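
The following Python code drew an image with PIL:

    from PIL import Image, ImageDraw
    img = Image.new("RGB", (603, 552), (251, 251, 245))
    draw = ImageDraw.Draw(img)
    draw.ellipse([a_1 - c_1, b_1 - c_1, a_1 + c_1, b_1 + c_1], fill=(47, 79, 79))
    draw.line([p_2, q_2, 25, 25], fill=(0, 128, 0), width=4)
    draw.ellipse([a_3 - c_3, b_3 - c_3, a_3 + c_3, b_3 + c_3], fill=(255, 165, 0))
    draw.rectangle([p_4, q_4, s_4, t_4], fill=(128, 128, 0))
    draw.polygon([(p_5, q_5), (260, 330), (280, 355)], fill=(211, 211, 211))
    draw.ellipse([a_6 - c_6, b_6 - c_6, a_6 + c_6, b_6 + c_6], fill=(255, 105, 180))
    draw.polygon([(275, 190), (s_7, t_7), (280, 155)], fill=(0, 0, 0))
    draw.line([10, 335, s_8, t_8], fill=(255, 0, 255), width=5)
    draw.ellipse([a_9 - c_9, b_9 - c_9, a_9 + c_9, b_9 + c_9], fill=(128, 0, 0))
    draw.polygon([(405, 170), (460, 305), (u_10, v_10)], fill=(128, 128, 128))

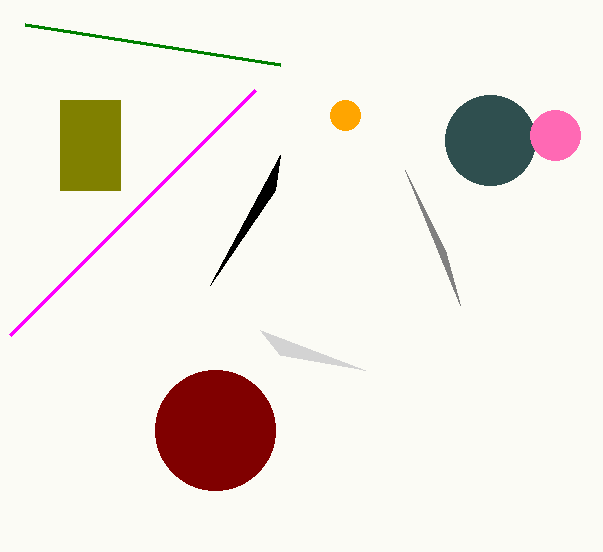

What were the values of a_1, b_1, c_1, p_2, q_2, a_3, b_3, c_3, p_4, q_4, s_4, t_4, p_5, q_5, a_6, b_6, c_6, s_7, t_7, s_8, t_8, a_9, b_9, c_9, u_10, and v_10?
a_1 = 490, b_1 = 140, c_1 = 45, p_2 = 280, q_2 = 65, a_3 = 345, b_3 = 115, c_3 = 15, p_4 = 60, q_4 = 100, s_4 = 120, t_4 = 190, p_5 = 365, q_5 = 370, a_6 = 555, b_6 = 135, c_6 = 25, s_7 = 210, t_7 = 285, s_8 = 255, t_8 = 90, a_9 = 215, b_9 = 430, c_9 = 60, u_10 = 445, v_10 = 250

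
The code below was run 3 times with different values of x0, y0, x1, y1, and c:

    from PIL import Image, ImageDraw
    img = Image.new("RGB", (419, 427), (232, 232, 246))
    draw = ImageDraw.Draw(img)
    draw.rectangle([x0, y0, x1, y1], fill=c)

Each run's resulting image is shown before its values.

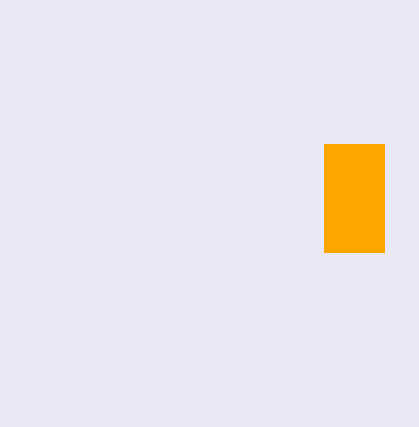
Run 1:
x0 = 324, y0 = 144, x1 = 384, y1 = 252, c = 'orange'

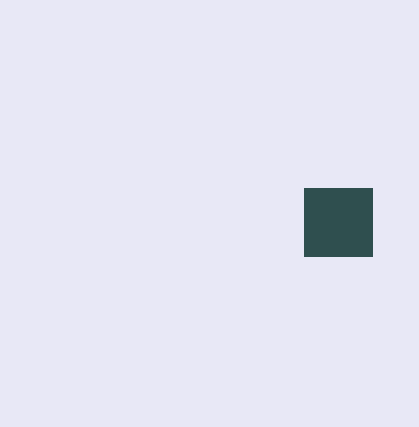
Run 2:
x0 = 304
y0 = 188
x1 = 372
y1 = 256
c = 'darkslategray'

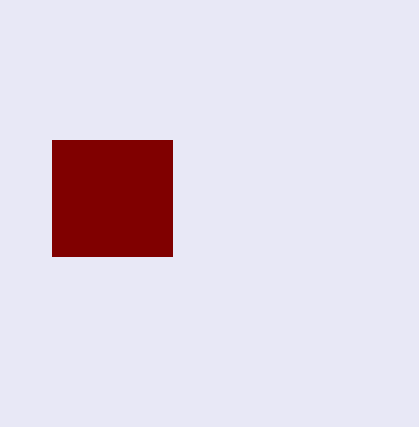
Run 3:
x0 = 52
y0 = 140
x1 = 172
y1 = 256
c = 'maroon'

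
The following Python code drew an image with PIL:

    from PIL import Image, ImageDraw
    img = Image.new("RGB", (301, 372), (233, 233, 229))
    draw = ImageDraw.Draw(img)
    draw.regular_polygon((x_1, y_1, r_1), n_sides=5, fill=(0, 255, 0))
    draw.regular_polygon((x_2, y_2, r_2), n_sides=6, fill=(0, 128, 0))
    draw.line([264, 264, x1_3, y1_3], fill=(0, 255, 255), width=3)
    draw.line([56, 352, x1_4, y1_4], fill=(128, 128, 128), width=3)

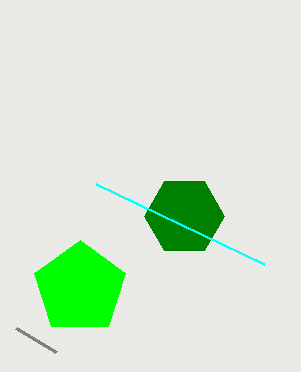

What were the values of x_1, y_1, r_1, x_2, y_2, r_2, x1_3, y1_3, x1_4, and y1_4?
x_1 = 80; y_1 = 288; r_1 = 48; x_2 = 184; y_2 = 216; r_2 = 40; x1_3 = 96; y1_3 = 184; x1_4 = 16; y1_4 = 328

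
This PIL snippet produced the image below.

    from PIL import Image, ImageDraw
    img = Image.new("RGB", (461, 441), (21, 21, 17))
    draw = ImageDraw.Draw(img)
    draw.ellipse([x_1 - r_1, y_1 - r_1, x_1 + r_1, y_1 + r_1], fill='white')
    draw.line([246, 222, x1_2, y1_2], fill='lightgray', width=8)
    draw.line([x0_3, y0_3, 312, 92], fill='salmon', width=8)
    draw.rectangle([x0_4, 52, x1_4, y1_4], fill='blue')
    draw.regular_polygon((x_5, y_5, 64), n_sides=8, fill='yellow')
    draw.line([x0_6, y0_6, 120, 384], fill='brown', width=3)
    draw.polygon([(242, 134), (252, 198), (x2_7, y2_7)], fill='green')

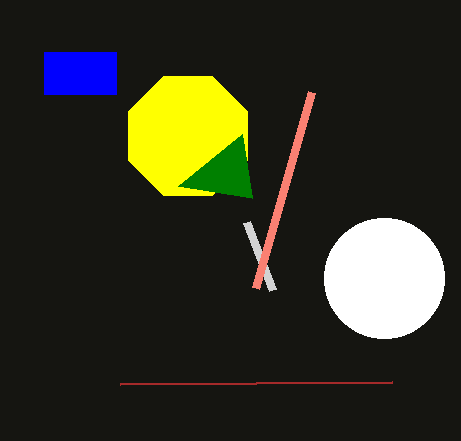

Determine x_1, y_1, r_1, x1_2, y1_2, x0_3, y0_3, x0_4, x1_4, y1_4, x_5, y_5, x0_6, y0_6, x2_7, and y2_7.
x_1 = 384
y_1 = 278
r_1 = 60
x1_2 = 272
y1_2 = 290
x0_3 = 256
y0_3 = 288
x0_4 = 44
x1_4 = 116
y1_4 = 94
x_5 = 188
y_5 = 136
x0_6 = 392
y0_6 = 382
x2_7 = 178
y2_7 = 186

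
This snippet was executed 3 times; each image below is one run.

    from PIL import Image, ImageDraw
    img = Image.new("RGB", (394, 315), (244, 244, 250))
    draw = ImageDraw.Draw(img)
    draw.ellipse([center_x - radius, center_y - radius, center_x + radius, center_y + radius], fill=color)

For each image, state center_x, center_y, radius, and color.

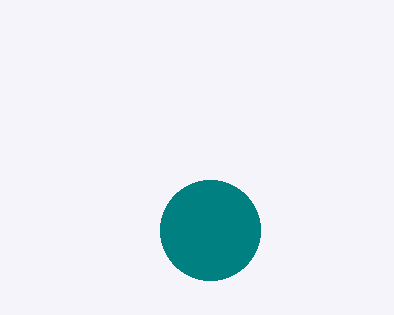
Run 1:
center_x = 210
center_y = 230
radius = 50
color = 'teal'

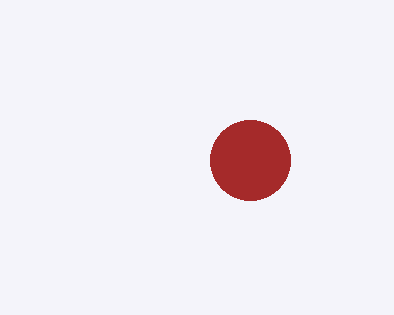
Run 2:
center_x = 250, center_y = 160, radius = 40, color = 'brown'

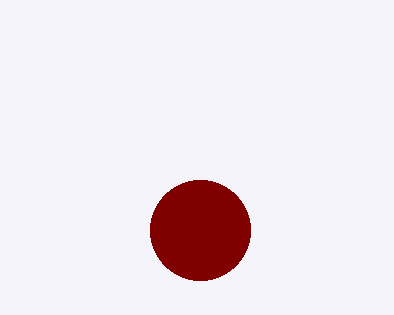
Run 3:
center_x = 200; center_y = 230; radius = 50; color = 'maroon'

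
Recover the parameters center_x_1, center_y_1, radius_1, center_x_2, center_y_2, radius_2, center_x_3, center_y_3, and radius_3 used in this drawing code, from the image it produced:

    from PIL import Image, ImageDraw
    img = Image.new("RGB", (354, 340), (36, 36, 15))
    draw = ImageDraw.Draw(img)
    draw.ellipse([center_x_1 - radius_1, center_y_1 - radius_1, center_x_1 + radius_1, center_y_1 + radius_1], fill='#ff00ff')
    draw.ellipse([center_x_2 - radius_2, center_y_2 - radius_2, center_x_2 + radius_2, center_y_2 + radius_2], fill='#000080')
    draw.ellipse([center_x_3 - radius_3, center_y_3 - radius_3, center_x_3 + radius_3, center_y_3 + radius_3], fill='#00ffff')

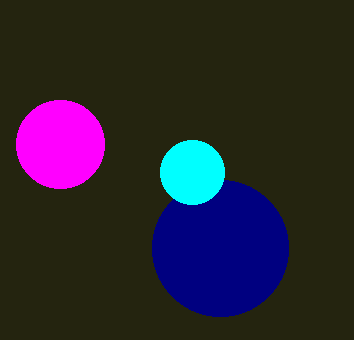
center_x_1 = 60
center_y_1 = 144
radius_1 = 44
center_x_2 = 220
center_y_2 = 248
radius_2 = 68
center_x_3 = 192
center_y_3 = 172
radius_3 = 32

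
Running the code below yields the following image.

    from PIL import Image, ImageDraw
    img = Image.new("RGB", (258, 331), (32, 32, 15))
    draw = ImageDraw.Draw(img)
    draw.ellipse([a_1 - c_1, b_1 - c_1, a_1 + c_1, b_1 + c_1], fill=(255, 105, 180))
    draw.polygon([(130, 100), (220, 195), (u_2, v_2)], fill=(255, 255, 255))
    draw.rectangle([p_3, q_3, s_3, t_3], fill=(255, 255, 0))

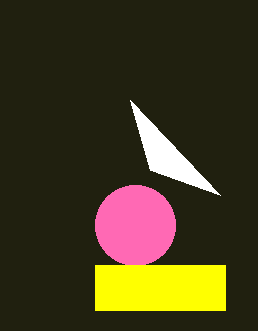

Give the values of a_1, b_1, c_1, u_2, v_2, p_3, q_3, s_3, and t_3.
a_1 = 135
b_1 = 225
c_1 = 40
u_2 = 150
v_2 = 170
p_3 = 95
q_3 = 265
s_3 = 225
t_3 = 310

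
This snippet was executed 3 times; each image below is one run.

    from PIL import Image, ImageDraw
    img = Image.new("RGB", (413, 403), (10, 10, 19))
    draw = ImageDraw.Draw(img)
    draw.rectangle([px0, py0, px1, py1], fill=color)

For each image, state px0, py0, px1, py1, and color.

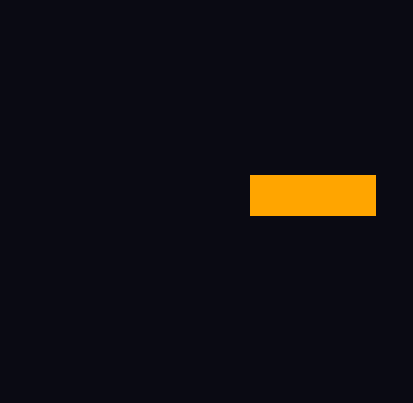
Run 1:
px0 = 250; py0 = 175; px1 = 375; py1 = 215; color = 'orange'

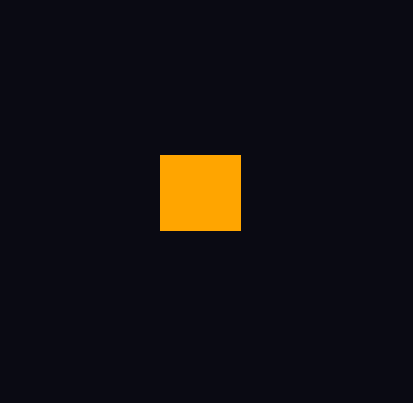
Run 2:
px0 = 160
py0 = 155
px1 = 240
py1 = 230
color = 'orange'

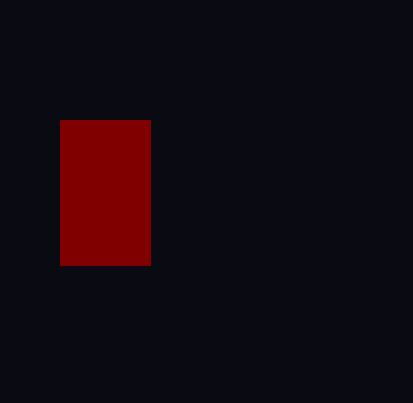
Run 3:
px0 = 60, py0 = 120, px1 = 150, py1 = 265, color = 'maroon'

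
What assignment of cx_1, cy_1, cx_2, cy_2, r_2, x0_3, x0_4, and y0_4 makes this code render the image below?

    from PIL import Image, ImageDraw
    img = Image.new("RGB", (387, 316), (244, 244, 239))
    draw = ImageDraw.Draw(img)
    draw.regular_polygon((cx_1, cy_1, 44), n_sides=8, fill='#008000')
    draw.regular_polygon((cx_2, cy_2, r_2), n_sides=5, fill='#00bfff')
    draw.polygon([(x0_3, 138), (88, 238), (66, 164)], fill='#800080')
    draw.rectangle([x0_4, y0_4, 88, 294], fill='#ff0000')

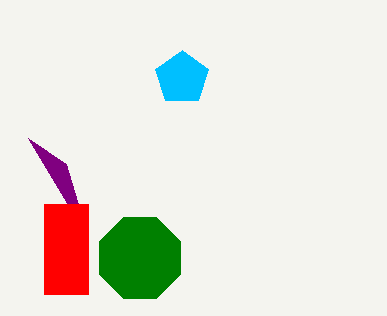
cx_1 = 140
cy_1 = 258
cx_2 = 182
cy_2 = 78
r_2 = 28
x0_3 = 28
x0_4 = 44
y0_4 = 204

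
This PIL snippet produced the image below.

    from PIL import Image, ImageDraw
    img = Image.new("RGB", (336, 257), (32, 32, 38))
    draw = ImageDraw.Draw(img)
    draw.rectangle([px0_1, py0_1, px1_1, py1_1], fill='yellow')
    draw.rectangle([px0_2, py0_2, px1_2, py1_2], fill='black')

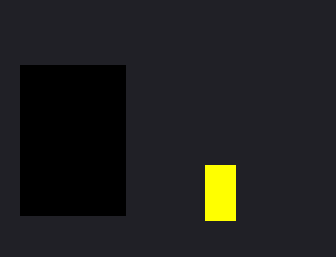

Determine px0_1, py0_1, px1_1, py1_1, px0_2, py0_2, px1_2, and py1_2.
px0_1 = 205, py0_1 = 165, px1_1 = 235, py1_1 = 220, px0_2 = 20, py0_2 = 65, px1_2 = 125, py1_2 = 215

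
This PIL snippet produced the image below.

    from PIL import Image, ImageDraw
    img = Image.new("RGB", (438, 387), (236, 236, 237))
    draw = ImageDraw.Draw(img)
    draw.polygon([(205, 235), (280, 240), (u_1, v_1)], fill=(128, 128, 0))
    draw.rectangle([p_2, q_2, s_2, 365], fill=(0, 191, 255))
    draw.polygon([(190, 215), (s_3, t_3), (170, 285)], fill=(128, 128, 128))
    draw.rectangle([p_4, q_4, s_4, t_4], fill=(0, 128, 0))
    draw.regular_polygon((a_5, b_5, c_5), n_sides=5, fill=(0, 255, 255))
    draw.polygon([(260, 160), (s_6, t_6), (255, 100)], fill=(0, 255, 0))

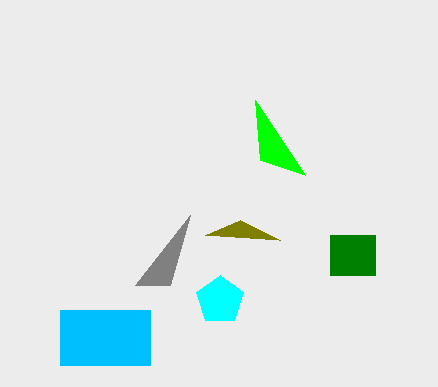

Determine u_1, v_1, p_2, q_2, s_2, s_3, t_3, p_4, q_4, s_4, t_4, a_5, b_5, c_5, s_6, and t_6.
u_1 = 240
v_1 = 220
p_2 = 60
q_2 = 310
s_2 = 150
s_3 = 135
t_3 = 285
p_4 = 330
q_4 = 235
s_4 = 375
t_4 = 275
a_5 = 220
b_5 = 300
c_5 = 25
s_6 = 305
t_6 = 175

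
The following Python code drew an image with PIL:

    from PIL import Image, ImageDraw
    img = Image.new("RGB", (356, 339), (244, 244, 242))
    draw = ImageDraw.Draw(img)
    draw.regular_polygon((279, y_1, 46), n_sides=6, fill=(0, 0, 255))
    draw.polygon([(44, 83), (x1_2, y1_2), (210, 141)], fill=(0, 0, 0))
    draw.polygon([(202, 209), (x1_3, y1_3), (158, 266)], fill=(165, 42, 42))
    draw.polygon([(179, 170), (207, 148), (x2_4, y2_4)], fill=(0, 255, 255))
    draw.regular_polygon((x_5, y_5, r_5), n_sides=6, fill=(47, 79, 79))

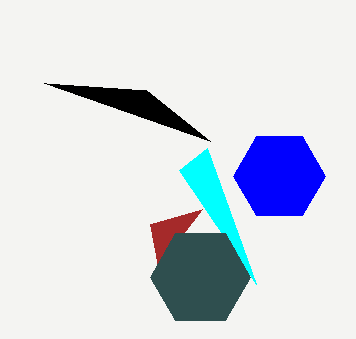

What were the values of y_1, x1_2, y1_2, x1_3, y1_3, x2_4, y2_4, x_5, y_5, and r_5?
y_1 = 176, x1_2 = 146, y1_2 = 90, x1_3 = 150, y1_3 = 224, x2_4 = 256, y2_4 = 284, x_5 = 200, y_5 = 277, r_5 = 50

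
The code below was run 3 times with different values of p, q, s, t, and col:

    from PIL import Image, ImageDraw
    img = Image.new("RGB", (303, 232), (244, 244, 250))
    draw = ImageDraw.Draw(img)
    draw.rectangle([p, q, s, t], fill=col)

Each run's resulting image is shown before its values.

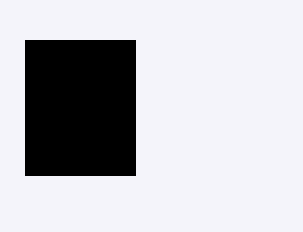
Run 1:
p = 25, q = 40, s = 135, t = 175, col = 'black'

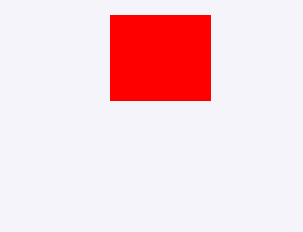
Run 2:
p = 110
q = 15
s = 210
t = 100
col = 'red'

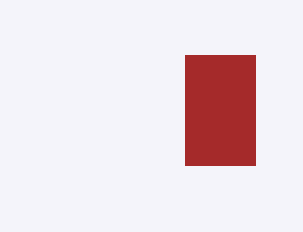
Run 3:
p = 185; q = 55; s = 255; t = 165; col = 'brown'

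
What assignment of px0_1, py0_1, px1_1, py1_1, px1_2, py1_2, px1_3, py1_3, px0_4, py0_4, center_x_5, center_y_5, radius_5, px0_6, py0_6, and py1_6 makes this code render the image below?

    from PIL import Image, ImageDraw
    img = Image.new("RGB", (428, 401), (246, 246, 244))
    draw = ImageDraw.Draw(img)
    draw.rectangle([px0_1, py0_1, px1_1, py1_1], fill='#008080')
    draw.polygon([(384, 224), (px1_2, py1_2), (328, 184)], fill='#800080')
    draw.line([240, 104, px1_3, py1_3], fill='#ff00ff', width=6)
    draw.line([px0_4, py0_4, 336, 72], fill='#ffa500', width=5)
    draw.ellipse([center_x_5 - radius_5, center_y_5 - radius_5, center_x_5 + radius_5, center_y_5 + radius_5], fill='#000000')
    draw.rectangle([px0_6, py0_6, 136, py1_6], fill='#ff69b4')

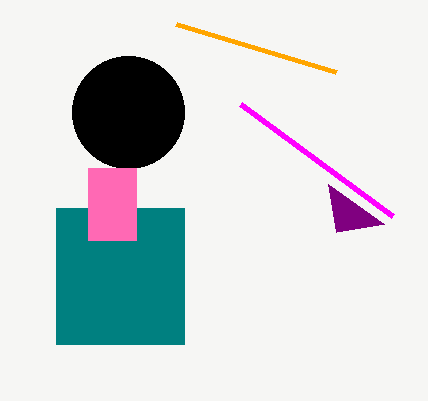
px0_1 = 56
py0_1 = 208
px1_1 = 184
py1_1 = 344
px1_2 = 336
py1_2 = 232
px1_3 = 392
py1_3 = 216
px0_4 = 176
py0_4 = 24
center_x_5 = 128
center_y_5 = 112
radius_5 = 56
px0_6 = 88
py0_6 = 168
py1_6 = 240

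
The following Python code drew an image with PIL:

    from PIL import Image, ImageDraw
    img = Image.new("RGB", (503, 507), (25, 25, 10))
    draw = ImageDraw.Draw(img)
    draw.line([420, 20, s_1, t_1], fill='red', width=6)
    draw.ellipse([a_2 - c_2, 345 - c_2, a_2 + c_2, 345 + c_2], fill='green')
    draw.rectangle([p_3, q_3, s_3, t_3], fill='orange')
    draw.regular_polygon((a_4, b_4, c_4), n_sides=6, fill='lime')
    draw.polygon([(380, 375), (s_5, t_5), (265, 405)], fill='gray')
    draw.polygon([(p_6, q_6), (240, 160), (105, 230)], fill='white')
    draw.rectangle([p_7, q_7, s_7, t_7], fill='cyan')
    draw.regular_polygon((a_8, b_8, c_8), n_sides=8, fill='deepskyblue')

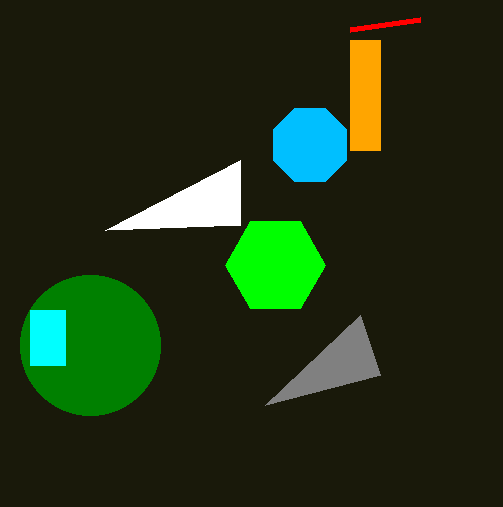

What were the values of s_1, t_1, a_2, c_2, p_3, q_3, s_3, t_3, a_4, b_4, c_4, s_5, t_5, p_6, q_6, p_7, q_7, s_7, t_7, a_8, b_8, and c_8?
s_1 = 350, t_1 = 30, a_2 = 90, c_2 = 70, p_3 = 350, q_3 = 40, s_3 = 380, t_3 = 150, a_4 = 275, b_4 = 265, c_4 = 50, s_5 = 360, t_5 = 315, p_6 = 240, q_6 = 225, p_7 = 30, q_7 = 310, s_7 = 65, t_7 = 365, a_8 = 310, b_8 = 145, c_8 = 40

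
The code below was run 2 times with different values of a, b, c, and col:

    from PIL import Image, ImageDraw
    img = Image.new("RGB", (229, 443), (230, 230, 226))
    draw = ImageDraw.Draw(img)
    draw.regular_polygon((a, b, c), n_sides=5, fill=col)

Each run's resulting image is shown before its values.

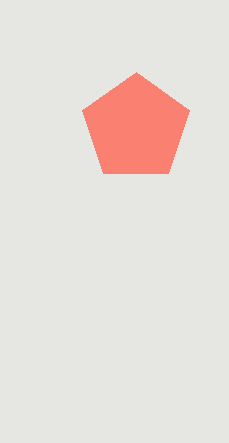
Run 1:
a = 136, b = 128, c = 56, col = 'salmon'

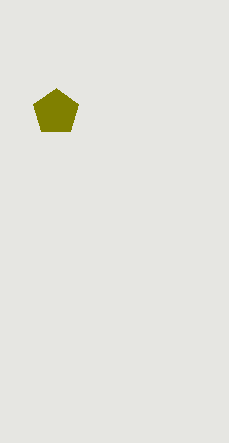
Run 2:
a = 56; b = 112; c = 24; col = 'olive'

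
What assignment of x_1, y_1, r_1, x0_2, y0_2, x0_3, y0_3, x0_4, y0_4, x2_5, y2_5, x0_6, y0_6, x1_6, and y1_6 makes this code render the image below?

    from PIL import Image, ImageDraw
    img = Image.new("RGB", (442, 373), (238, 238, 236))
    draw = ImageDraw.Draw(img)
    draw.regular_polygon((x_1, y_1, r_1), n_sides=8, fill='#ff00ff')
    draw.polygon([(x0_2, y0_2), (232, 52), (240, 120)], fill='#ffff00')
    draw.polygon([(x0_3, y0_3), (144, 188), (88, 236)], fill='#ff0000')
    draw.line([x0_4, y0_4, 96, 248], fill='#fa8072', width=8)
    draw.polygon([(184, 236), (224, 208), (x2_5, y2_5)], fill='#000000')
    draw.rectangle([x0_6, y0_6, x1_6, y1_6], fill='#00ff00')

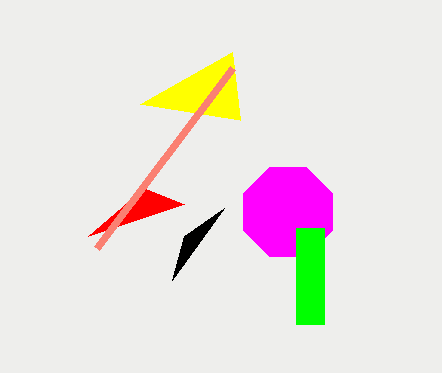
x_1 = 288
y_1 = 212
r_1 = 48
x0_2 = 140
y0_2 = 104
x0_3 = 184
y0_3 = 204
x0_4 = 232
y0_4 = 68
x2_5 = 172
y2_5 = 280
x0_6 = 296
y0_6 = 228
x1_6 = 324
y1_6 = 324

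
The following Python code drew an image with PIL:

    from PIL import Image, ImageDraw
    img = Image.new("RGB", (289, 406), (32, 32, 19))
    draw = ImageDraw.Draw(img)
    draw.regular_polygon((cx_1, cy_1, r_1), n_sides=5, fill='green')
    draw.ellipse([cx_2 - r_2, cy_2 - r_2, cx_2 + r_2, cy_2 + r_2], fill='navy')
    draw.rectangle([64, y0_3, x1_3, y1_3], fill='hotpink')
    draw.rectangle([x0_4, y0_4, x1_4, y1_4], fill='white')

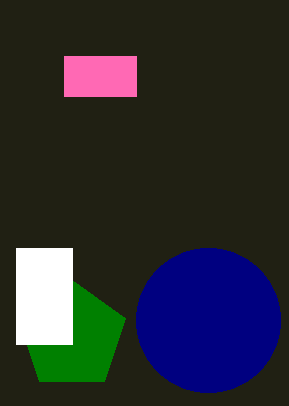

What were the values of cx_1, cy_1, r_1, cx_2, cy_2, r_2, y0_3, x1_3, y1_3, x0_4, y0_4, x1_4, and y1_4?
cx_1 = 72; cy_1 = 336; r_1 = 56; cx_2 = 208; cy_2 = 320; r_2 = 72; y0_3 = 56; x1_3 = 136; y1_3 = 96; x0_4 = 16; y0_4 = 248; x1_4 = 72; y1_4 = 344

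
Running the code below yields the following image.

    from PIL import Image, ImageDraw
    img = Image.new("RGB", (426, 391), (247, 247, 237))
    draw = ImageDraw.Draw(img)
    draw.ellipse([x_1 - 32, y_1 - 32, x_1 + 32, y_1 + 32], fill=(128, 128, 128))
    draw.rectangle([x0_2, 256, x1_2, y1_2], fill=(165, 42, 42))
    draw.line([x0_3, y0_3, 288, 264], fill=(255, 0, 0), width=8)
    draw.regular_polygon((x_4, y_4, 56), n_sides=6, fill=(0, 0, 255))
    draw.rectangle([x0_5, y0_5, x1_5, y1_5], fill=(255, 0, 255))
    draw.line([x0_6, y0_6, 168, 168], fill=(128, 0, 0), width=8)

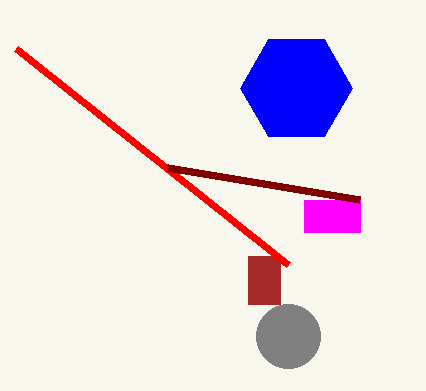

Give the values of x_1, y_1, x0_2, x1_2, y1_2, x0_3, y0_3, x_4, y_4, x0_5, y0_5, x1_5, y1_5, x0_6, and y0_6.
x_1 = 288; y_1 = 336; x0_2 = 248; x1_2 = 280; y1_2 = 304; x0_3 = 16; y0_3 = 48; x_4 = 296; y_4 = 88; x0_5 = 304; y0_5 = 200; x1_5 = 360; y1_5 = 232; x0_6 = 360; y0_6 = 200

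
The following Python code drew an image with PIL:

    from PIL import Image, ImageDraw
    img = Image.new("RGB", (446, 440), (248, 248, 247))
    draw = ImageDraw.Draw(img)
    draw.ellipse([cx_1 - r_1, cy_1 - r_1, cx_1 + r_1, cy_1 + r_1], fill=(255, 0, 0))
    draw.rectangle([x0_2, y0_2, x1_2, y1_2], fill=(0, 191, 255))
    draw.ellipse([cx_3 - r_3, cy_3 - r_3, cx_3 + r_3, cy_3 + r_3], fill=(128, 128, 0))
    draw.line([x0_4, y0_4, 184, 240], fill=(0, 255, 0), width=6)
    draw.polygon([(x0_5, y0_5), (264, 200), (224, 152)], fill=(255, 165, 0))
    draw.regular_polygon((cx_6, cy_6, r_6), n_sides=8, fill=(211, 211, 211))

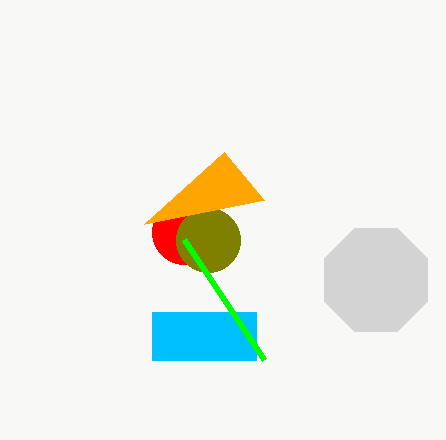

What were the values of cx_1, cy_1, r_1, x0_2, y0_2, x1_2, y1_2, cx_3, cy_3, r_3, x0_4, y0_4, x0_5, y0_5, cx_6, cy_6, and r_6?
cx_1 = 184, cy_1 = 232, r_1 = 32, x0_2 = 152, y0_2 = 312, x1_2 = 256, y1_2 = 360, cx_3 = 208, cy_3 = 240, r_3 = 32, x0_4 = 264, y0_4 = 360, x0_5 = 144, y0_5 = 224, cx_6 = 376, cy_6 = 280, r_6 = 56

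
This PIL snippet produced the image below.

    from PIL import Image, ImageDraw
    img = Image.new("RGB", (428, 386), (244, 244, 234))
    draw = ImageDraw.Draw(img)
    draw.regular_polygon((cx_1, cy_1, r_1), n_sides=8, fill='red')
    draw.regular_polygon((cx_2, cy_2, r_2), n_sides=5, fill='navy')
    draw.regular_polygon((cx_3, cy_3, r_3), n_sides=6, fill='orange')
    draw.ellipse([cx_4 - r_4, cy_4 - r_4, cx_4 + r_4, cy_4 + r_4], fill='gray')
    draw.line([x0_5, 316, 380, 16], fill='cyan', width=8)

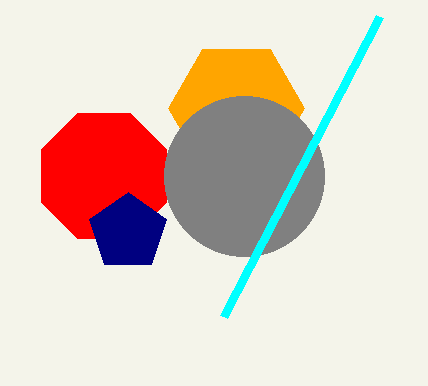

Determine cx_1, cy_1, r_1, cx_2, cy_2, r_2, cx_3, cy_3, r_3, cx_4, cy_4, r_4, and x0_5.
cx_1 = 104
cy_1 = 176
r_1 = 68
cx_2 = 128
cy_2 = 232
r_2 = 40
cx_3 = 236
cy_3 = 108
r_3 = 68
cx_4 = 244
cy_4 = 176
r_4 = 80
x0_5 = 224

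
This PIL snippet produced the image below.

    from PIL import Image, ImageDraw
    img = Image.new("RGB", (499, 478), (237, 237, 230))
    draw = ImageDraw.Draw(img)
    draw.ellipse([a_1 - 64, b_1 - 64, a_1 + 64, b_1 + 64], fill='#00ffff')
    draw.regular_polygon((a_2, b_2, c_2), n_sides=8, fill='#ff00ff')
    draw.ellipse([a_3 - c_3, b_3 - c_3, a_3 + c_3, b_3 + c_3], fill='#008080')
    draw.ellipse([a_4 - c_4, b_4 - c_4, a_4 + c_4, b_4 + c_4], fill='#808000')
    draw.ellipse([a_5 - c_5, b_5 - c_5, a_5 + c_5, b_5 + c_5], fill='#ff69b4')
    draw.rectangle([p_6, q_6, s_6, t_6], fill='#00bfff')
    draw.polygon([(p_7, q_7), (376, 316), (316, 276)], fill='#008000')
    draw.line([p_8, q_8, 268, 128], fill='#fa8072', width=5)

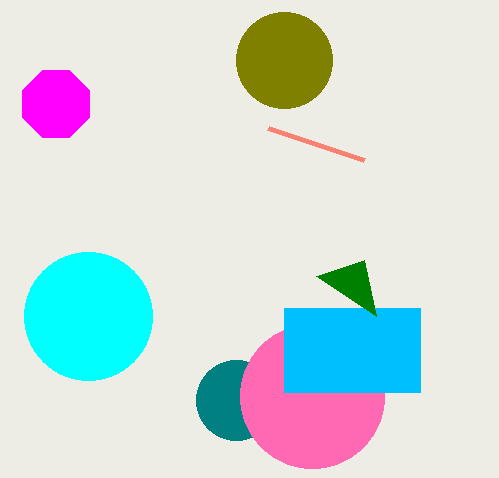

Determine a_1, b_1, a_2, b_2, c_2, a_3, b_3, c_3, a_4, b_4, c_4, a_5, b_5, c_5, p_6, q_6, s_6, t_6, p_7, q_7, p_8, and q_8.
a_1 = 88, b_1 = 316, a_2 = 56, b_2 = 104, c_2 = 36, a_3 = 236, b_3 = 400, c_3 = 40, a_4 = 284, b_4 = 60, c_4 = 48, a_5 = 312, b_5 = 396, c_5 = 72, p_6 = 284, q_6 = 308, s_6 = 420, t_6 = 392, p_7 = 364, q_7 = 260, p_8 = 364, q_8 = 160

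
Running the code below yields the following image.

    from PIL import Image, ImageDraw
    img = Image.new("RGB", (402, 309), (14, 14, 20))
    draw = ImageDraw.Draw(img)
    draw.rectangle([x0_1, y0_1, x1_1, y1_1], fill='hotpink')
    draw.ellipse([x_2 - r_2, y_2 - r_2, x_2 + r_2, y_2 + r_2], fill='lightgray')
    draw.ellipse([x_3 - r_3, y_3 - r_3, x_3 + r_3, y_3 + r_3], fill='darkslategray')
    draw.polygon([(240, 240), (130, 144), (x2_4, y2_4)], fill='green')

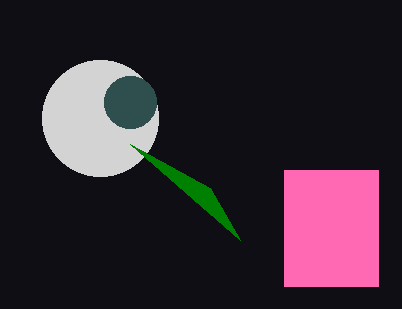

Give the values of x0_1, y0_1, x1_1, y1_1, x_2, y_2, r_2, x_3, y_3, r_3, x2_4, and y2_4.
x0_1 = 284, y0_1 = 170, x1_1 = 378, y1_1 = 286, x_2 = 100, y_2 = 118, r_2 = 58, x_3 = 130, y_3 = 102, r_3 = 26, x2_4 = 210, y2_4 = 188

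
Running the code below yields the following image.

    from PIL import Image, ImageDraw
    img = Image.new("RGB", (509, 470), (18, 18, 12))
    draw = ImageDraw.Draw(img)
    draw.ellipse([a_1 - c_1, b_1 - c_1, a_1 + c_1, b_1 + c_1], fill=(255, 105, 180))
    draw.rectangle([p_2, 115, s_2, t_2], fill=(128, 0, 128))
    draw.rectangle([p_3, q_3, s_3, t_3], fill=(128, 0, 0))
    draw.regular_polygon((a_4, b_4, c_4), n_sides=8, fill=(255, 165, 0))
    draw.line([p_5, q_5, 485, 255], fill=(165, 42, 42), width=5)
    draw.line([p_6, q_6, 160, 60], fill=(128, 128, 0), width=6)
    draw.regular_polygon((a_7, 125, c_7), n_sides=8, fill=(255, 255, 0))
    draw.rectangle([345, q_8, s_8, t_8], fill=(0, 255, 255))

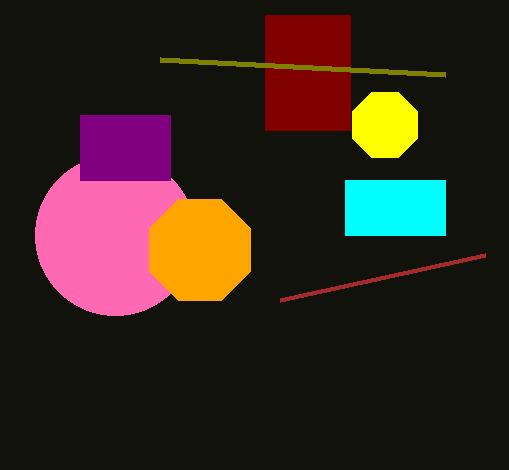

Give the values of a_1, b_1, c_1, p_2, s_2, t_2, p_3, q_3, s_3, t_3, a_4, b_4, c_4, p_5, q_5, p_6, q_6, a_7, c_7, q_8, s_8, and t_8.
a_1 = 115
b_1 = 235
c_1 = 80
p_2 = 80
s_2 = 170
t_2 = 180
p_3 = 265
q_3 = 15
s_3 = 350
t_3 = 130
a_4 = 200
b_4 = 250
c_4 = 55
p_5 = 280
q_5 = 300
p_6 = 445
q_6 = 75
a_7 = 385
c_7 = 35
q_8 = 180
s_8 = 445
t_8 = 235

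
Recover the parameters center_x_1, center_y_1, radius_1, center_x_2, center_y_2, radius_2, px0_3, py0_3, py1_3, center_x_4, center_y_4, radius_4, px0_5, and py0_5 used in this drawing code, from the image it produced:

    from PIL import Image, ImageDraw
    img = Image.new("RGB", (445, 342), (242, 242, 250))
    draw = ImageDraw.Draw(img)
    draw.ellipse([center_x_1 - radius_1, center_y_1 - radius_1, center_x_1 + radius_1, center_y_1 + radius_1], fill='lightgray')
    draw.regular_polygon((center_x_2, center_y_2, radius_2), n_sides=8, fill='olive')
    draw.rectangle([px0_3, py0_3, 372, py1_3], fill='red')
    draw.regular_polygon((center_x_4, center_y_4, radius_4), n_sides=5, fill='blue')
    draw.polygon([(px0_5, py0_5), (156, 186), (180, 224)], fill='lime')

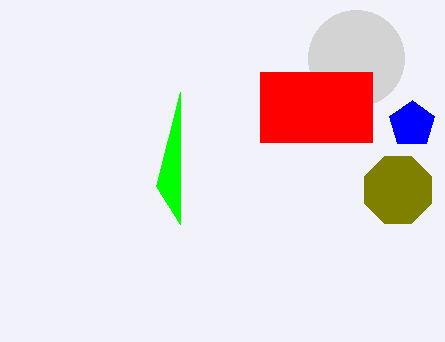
center_x_1 = 356, center_y_1 = 58, radius_1 = 48, center_x_2 = 398, center_y_2 = 190, radius_2 = 36, px0_3 = 260, py0_3 = 72, py1_3 = 142, center_x_4 = 412, center_y_4 = 124, radius_4 = 24, px0_5 = 180, py0_5 = 92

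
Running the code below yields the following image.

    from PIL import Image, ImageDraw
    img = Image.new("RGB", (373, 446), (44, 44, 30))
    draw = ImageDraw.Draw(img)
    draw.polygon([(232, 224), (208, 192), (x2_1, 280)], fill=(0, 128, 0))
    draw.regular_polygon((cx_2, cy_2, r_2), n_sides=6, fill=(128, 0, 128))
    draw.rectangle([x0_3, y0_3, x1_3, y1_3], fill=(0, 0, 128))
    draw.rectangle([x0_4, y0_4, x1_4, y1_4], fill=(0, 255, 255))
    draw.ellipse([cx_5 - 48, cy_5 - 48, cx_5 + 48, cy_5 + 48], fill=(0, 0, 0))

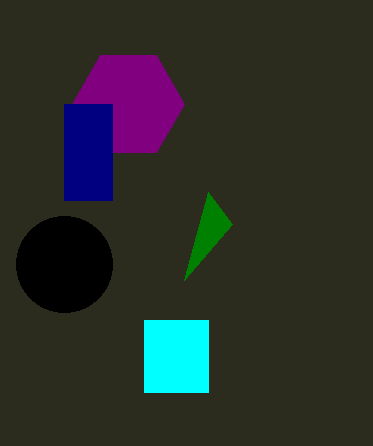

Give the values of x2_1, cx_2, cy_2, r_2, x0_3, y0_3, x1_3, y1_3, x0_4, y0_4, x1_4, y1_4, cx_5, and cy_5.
x2_1 = 184; cx_2 = 128; cy_2 = 104; r_2 = 56; x0_3 = 64; y0_3 = 104; x1_3 = 112; y1_3 = 200; x0_4 = 144; y0_4 = 320; x1_4 = 208; y1_4 = 392; cx_5 = 64; cy_5 = 264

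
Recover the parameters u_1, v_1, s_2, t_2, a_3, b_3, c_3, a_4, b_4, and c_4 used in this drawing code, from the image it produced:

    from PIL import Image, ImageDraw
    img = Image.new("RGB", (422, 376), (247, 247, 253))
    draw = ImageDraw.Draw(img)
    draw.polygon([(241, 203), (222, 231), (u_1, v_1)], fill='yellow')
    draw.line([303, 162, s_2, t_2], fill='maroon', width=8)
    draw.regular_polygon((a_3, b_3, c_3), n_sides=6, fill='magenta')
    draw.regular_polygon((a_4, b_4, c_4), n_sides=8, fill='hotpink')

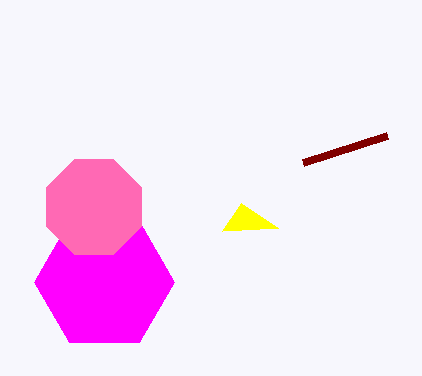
u_1 = 278; v_1 = 228; s_2 = 387; t_2 = 135; a_3 = 104; b_3 = 282; c_3 = 70; a_4 = 94; b_4 = 207; c_4 = 51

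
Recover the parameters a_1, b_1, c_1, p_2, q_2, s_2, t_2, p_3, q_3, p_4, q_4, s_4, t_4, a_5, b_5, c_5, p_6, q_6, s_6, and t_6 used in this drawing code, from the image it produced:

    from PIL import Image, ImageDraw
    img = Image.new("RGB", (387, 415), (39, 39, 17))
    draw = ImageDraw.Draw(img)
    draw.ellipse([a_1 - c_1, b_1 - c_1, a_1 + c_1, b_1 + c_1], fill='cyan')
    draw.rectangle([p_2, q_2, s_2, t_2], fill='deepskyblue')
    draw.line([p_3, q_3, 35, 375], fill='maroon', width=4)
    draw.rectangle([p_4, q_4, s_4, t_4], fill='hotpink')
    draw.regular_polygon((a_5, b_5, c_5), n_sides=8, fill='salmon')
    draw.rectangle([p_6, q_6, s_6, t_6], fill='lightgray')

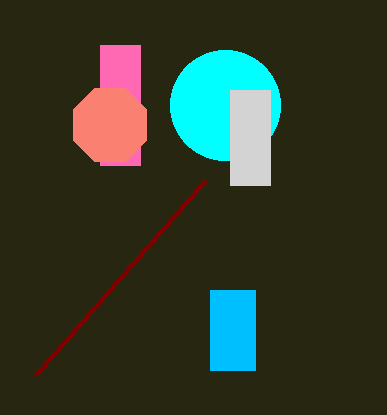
a_1 = 225, b_1 = 105, c_1 = 55, p_2 = 210, q_2 = 290, s_2 = 255, t_2 = 370, p_3 = 205, q_3 = 180, p_4 = 100, q_4 = 45, s_4 = 140, t_4 = 165, a_5 = 110, b_5 = 125, c_5 = 40, p_6 = 230, q_6 = 90, s_6 = 270, t_6 = 185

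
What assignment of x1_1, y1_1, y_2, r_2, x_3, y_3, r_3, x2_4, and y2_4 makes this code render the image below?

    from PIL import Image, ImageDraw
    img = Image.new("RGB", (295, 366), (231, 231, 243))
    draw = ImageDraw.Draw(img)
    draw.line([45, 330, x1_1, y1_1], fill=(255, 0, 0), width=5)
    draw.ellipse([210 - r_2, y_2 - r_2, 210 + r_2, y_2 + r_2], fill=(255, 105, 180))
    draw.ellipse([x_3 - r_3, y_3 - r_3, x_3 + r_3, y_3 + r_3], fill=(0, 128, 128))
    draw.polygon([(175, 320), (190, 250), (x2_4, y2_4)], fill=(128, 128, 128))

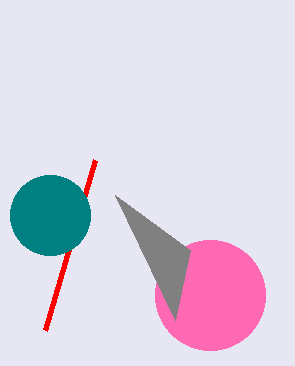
x1_1 = 95; y1_1 = 160; y_2 = 295; r_2 = 55; x_3 = 50; y_3 = 215; r_3 = 40; x2_4 = 115; y2_4 = 195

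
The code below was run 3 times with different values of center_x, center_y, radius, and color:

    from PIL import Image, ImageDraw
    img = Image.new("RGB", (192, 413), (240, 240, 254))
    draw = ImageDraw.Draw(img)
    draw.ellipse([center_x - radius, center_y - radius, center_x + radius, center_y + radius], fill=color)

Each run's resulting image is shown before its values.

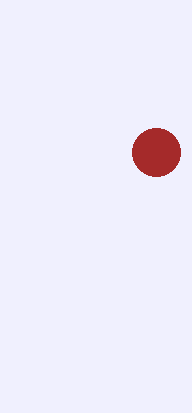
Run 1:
center_x = 156
center_y = 152
radius = 24
color = 'brown'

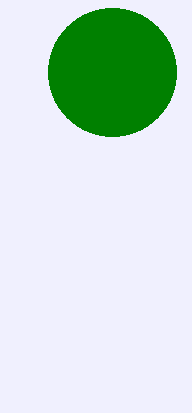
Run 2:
center_x = 112, center_y = 72, radius = 64, color = 'green'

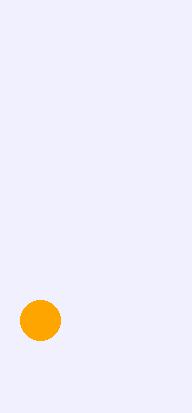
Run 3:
center_x = 40
center_y = 320
radius = 20
color = 'orange'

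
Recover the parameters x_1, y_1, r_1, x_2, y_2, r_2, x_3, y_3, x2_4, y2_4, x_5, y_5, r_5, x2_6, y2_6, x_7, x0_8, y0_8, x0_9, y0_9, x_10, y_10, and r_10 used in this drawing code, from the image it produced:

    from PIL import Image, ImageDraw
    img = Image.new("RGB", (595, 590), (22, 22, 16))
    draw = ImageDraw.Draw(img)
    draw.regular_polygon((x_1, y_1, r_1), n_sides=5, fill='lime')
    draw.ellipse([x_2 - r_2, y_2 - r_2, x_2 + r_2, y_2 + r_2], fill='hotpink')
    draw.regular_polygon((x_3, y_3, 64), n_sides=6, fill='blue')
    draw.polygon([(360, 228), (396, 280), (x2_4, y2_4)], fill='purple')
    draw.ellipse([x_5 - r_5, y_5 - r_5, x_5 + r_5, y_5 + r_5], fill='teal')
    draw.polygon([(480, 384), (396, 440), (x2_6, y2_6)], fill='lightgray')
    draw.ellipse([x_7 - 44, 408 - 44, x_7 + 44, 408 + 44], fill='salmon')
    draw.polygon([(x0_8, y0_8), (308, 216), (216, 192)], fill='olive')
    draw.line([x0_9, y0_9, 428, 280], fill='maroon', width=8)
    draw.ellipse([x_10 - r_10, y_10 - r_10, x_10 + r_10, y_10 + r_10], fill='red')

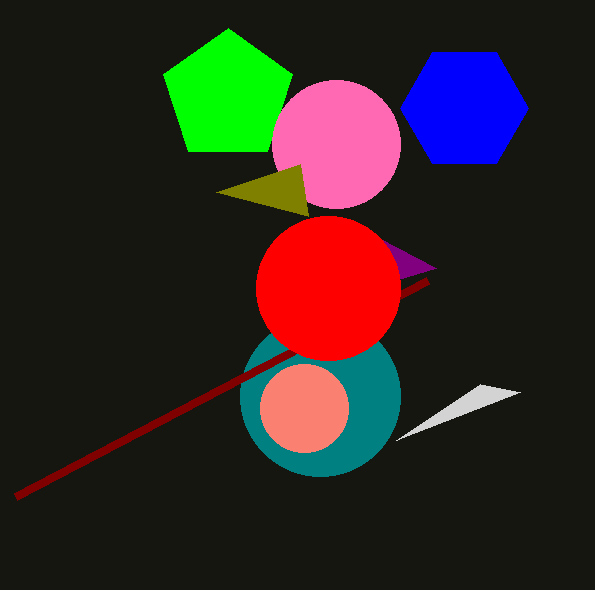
x_1 = 228, y_1 = 96, r_1 = 68, x_2 = 336, y_2 = 144, r_2 = 64, x_3 = 464, y_3 = 108, x2_4 = 436, y2_4 = 268, x_5 = 320, y_5 = 396, r_5 = 80, x2_6 = 520, y2_6 = 392, x_7 = 304, x0_8 = 300, y0_8 = 164, x0_9 = 16, y0_9 = 496, x_10 = 328, y_10 = 288, r_10 = 72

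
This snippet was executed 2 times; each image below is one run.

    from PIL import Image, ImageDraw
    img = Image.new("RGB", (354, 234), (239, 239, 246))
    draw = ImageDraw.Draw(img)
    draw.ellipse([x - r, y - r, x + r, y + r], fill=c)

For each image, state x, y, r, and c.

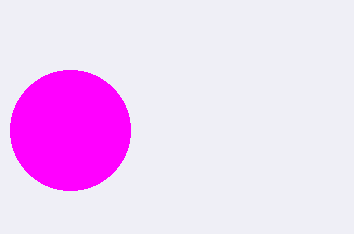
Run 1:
x = 70, y = 130, r = 60, c = 'magenta'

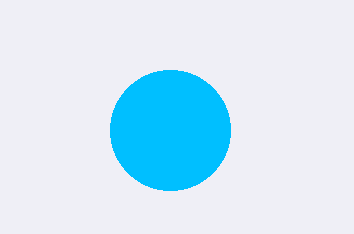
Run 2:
x = 170; y = 130; r = 60; c = 'deepskyblue'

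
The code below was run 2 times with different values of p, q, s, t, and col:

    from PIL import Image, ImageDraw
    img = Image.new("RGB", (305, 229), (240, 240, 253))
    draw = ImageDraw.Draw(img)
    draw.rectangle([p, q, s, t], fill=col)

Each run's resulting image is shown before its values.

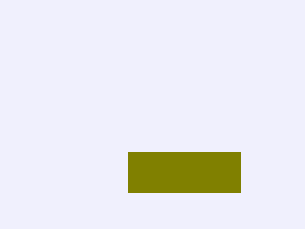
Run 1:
p = 128
q = 152
s = 240
t = 192
col = 'olive'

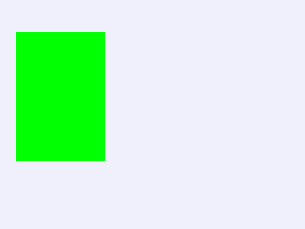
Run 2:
p = 16, q = 32, s = 104, t = 160, col = 'lime'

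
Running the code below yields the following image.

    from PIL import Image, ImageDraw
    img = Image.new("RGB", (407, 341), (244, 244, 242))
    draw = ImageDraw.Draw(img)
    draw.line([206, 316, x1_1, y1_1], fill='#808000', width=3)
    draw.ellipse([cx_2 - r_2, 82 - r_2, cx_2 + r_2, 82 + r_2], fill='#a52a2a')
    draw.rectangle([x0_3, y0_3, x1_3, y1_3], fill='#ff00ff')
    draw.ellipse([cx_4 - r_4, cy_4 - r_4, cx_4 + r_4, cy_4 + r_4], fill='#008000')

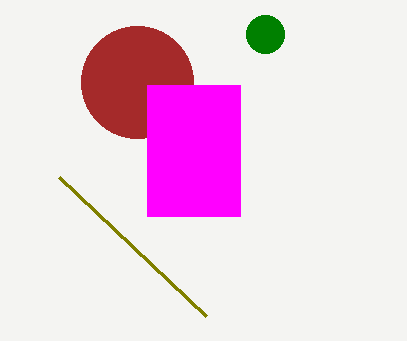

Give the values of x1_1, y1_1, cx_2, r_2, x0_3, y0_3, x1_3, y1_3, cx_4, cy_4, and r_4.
x1_1 = 59
y1_1 = 177
cx_2 = 137
r_2 = 56
x0_3 = 147
y0_3 = 85
x1_3 = 240
y1_3 = 216
cx_4 = 265
cy_4 = 34
r_4 = 19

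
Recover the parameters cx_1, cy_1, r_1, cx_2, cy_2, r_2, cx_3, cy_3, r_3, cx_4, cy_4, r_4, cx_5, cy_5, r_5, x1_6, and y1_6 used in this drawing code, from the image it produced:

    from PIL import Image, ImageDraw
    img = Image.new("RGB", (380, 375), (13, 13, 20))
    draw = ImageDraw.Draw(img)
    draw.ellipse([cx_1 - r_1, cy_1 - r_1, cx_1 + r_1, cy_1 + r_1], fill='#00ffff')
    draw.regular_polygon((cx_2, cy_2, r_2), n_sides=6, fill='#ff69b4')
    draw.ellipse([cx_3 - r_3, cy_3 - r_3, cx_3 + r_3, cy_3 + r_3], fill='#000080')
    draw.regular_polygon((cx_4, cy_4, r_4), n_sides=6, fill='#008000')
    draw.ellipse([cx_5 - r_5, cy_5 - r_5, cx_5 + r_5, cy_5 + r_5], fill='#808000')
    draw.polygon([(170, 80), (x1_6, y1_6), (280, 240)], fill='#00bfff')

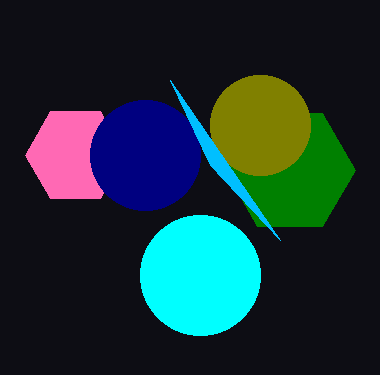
cx_1 = 200; cy_1 = 275; r_1 = 60; cx_2 = 75; cy_2 = 155; r_2 = 50; cx_3 = 145; cy_3 = 155; r_3 = 55; cx_4 = 290; cy_4 = 170; r_4 = 65; cx_5 = 260; cy_5 = 125; r_5 = 50; x1_6 = 210; y1_6 = 165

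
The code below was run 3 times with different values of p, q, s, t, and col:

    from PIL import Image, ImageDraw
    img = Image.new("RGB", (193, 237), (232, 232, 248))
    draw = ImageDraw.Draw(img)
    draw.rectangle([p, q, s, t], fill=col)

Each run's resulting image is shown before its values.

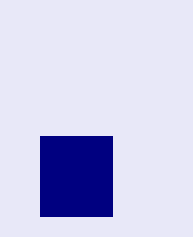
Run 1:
p = 40
q = 136
s = 112
t = 216
col = 'navy'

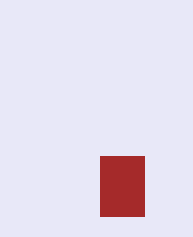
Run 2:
p = 100
q = 156
s = 144
t = 216
col = 'brown'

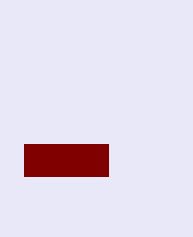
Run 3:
p = 24, q = 144, s = 108, t = 176, col = 'maroon'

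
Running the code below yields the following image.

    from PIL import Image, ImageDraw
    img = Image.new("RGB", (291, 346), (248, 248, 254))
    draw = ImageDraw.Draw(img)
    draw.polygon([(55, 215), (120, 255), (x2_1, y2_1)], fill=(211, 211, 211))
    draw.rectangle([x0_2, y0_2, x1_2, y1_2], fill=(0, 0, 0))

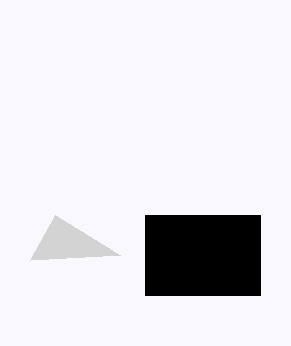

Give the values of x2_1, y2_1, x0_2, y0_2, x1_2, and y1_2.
x2_1 = 30; y2_1 = 260; x0_2 = 145; y0_2 = 215; x1_2 = 260; y1_2 = 295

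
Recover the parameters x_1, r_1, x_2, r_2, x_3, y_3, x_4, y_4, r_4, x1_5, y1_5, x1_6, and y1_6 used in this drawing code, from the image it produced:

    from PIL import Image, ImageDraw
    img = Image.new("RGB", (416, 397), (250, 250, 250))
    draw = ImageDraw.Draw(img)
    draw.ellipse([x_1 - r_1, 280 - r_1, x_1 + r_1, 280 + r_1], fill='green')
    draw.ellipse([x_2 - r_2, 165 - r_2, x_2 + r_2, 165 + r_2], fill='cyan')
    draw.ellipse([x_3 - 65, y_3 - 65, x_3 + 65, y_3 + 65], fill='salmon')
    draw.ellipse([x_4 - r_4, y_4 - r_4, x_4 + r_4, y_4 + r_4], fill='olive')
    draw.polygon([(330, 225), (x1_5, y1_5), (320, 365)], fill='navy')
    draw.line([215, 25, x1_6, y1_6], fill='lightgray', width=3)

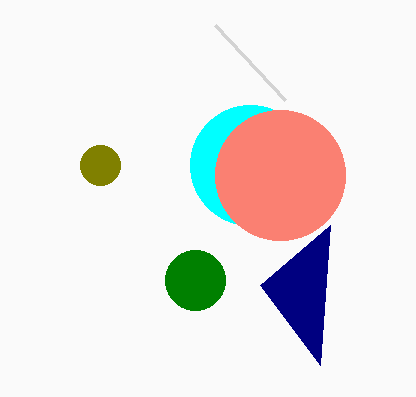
x_1 = 195, r_1 = 30, x_2 = 250, r_2 = 60, x_3 = 280, y_3 = 175, x_4 = 100, y_4 = 165, r_4 = 20, x1_5 = 260, y1_5 = 285, x1_6 = 285, y1_6 = 100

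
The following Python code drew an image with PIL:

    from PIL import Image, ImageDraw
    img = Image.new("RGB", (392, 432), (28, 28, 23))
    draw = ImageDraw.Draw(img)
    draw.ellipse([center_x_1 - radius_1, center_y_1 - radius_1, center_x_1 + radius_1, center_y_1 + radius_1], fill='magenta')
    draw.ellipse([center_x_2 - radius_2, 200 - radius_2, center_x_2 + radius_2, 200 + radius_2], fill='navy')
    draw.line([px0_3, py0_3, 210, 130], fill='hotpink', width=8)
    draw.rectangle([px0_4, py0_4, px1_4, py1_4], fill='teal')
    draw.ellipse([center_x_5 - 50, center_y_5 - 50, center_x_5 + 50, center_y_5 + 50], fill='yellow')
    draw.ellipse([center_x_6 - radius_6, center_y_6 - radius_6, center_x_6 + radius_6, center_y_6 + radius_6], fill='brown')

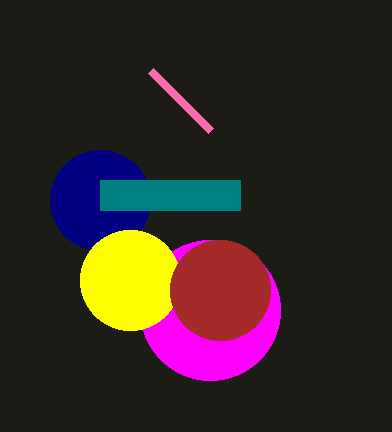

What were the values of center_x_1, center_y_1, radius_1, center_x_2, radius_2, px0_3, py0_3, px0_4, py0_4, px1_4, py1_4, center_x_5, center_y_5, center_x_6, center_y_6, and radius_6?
center_x_1 = 210
center_y_1 = 310
radius_1 = 70
center_x_2 = 100
radius_2 = 50
px0_3 = 150
py0_3 = 70
px0_4 = 100
py0_4 = 180
px1_4 = 240
py1_4 = 210
center_x_5 = 130
center_y_5 = 280
center_x_6 = 220
center_y_6 = 290
radius_6 = 50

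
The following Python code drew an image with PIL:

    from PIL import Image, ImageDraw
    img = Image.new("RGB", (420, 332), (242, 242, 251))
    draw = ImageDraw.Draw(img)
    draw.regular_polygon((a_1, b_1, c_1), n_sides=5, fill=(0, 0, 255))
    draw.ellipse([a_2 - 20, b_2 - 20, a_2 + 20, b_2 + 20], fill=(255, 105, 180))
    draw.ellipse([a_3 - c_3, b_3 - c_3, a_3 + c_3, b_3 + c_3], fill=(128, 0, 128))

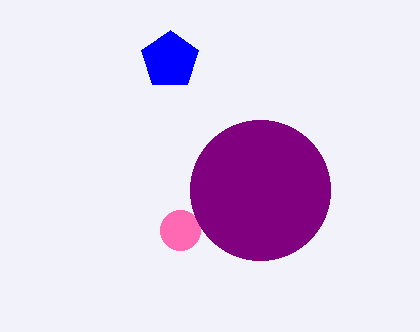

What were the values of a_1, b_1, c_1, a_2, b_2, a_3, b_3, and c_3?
a_1 = 170
b_1 = 60
c_1 = 30
a_2 = 180
b_2 = 230
a_3 = 260
b_3 = 190
c_3 = 70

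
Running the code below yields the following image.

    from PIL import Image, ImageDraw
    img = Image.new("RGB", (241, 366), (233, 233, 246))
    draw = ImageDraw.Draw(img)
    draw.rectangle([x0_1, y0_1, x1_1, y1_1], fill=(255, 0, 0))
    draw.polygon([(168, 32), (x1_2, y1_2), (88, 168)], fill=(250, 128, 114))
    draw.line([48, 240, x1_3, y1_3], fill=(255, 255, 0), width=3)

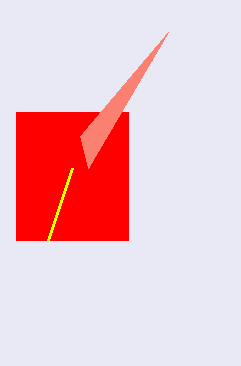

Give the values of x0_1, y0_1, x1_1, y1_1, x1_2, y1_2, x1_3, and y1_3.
x0_1 = 16; y0_1 = 112; x1_1 = 128; y1_1 = 240; x1_2 = 80; y1_2 = 136; x1_3 = 72; y1_3 = 168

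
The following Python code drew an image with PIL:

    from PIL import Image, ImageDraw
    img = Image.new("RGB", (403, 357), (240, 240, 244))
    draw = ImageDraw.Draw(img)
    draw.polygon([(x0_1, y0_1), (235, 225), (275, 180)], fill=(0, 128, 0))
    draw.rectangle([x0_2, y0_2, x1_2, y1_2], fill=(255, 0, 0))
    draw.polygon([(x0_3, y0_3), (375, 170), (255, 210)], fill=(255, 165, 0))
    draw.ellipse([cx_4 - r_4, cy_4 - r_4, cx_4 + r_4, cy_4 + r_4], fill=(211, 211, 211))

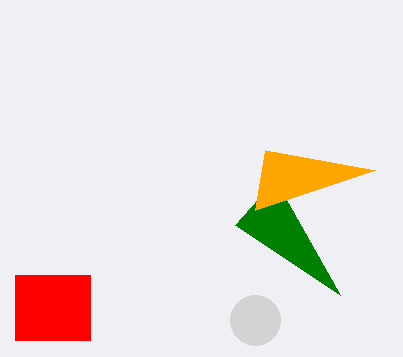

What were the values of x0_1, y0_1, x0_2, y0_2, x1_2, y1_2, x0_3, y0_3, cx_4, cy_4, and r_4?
x0_1 = 340; y0_1 = 295; x0_2 = 15; y0_2 = 275; x1_2 = 90; y1_2 = 340; x0_3 = 265; y0_3 = 150; cx_4 = 255; cy_4 = 320; r_4 = 25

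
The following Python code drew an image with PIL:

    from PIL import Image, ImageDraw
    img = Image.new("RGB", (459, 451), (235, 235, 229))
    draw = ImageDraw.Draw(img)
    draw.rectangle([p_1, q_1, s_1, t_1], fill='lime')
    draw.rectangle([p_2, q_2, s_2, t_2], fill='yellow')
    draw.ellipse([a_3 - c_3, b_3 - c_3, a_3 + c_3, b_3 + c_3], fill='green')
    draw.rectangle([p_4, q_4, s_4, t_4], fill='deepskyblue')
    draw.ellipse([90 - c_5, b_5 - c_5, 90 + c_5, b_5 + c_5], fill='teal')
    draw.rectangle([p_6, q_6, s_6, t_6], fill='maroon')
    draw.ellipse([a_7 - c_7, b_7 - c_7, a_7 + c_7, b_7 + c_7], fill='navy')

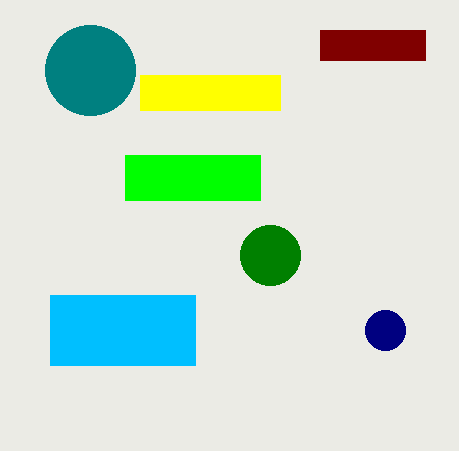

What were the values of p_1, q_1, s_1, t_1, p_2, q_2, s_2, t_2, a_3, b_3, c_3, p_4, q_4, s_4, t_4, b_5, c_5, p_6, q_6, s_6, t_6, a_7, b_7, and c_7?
p_1 = 125, q_1 = 155, s_1 = 260, t_1 = 200, p_2 = 140, q_2 = 75, s_2 = 280, t_2 = 110, a_3 = 270, b_3 = 255, c_3 = 30, p_4 = 50, q_4 = 295, s_4 = 195, t_4 = 365, b_5 = 70, c_5 = 45, p_6 = 320, q_6 = 30, s_6 = 425, t_6 = 60, a_7 = 385, b_7 = 330, c_7 = 20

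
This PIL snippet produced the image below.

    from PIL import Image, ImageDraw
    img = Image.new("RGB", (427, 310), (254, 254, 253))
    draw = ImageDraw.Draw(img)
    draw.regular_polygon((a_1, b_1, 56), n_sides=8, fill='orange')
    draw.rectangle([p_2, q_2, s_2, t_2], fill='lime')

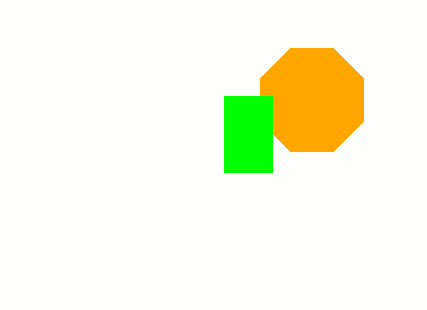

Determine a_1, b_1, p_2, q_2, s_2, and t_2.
a_1 = 312, b_1 = 100, p_2 = 224, q_2 = 96, s_2 = 272, t_2 = 172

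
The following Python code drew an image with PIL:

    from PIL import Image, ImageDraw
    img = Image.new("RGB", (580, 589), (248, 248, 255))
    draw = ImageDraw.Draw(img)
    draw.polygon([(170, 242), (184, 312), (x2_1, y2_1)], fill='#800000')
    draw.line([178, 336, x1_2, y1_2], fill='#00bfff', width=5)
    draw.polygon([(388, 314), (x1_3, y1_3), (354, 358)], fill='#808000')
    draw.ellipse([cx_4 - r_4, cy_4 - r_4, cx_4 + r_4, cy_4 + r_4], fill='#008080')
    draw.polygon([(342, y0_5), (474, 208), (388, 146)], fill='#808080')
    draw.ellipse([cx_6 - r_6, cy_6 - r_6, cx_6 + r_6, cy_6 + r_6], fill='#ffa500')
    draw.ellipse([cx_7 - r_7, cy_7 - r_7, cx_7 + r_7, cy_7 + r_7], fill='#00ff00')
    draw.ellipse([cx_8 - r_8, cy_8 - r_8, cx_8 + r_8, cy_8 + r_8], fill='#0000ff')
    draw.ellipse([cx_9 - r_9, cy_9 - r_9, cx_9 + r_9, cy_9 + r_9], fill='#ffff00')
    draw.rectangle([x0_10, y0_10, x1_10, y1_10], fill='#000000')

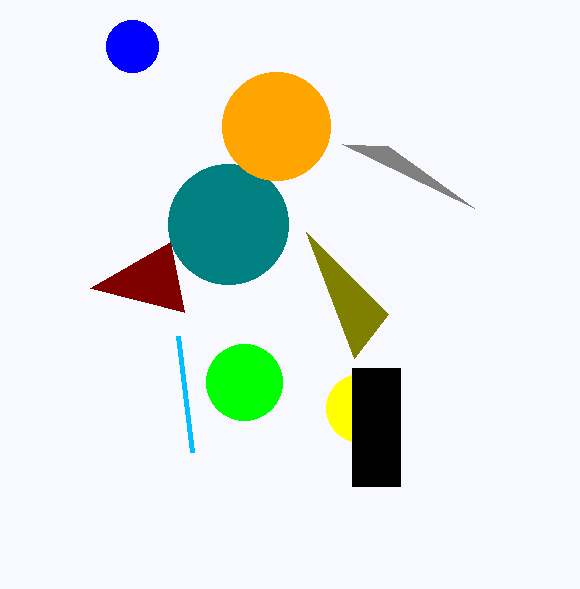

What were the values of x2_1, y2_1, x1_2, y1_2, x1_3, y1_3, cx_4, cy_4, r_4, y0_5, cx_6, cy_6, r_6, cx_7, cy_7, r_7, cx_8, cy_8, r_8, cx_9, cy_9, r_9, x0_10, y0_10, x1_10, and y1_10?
x2_1 = 90, y2_1 = 288, x1_2 = 192, y1_2 = 452, x1_3 = 306, y1_3 = 232, cx_4 = 228, cy_4 = 224, r_4 = 60, y0_5 = 144, cx_6 = 276, cy_6 = 126, r_6 = 54, cx_7 = 244, cy_7 = 382, r_7 = 38, cx_8 = 132, cy_8 = 46, r_8 = 26, cx_9 = 360, cy_9 = 408, r_9 = 34, x0_10 = 352, y0_10 = 368, x1_10 = 400, y1_10 = 486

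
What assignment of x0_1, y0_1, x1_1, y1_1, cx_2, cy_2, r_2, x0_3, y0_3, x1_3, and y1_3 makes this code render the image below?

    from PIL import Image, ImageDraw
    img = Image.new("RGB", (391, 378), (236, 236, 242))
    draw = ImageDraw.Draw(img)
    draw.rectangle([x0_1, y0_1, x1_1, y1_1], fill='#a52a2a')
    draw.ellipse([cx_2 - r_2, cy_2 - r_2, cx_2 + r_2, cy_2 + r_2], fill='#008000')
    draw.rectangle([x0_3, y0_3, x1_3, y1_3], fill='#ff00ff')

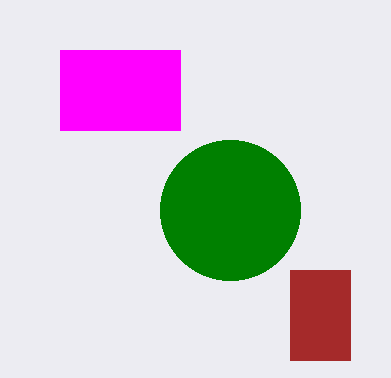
x0_1 = 290, y0_1 = 270, x1_1 = 350, y1_1 = 360, cx_2 = 230, cy_2 = 210, r_2 = 70, x0_3 = 60, y0_3 = 50, x1_3 = 180, y1_3 = 130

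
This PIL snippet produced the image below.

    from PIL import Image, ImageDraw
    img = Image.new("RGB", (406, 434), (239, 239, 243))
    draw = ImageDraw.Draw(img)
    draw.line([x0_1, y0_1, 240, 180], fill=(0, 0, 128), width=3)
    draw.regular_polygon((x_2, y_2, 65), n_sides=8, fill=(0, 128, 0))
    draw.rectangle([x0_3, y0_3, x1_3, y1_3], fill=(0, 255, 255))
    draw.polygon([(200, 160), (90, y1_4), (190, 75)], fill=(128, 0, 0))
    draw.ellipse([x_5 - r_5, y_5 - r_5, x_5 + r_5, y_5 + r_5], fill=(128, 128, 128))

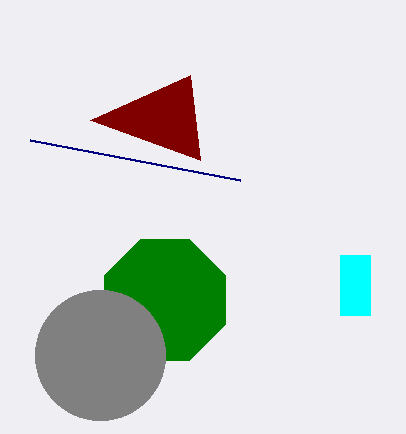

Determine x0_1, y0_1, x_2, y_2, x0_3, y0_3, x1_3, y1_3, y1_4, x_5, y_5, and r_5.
x0_1 = 30; y0_1 = 140; x_2 = 165; y_2 = 300; x0_3 = 340; y0_3 = 255; x1_3 = 370; y1_3 = 315; y1_4 = 120; x_5 = 100; y_5 = 355; r_5 = 65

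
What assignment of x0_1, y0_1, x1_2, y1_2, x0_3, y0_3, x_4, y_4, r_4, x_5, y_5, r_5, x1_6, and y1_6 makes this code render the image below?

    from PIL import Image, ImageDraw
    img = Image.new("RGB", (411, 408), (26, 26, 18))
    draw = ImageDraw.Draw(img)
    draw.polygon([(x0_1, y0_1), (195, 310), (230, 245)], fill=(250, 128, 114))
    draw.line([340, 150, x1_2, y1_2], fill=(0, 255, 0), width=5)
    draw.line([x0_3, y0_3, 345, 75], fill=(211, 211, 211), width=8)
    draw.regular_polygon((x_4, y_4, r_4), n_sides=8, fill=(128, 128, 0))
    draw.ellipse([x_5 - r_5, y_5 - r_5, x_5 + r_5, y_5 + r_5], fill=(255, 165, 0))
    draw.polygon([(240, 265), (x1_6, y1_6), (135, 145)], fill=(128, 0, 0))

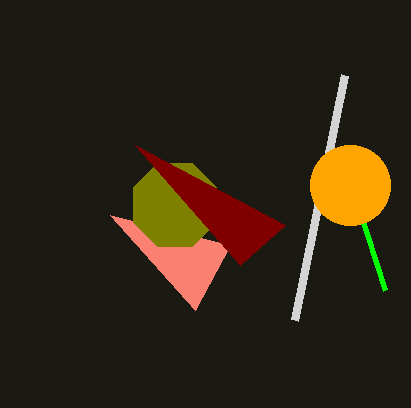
x0_1 = 110, y0_1 = 215, x1_2 = 385, y1_2 = 290, x0_3 = 295, y0_3 = 320, x_4 = 175, y_4 = 205, r_4 = 45, x_5 = 350, y_5 = 185, r_5 = 40, x1_6 = 285, y1_6 = 225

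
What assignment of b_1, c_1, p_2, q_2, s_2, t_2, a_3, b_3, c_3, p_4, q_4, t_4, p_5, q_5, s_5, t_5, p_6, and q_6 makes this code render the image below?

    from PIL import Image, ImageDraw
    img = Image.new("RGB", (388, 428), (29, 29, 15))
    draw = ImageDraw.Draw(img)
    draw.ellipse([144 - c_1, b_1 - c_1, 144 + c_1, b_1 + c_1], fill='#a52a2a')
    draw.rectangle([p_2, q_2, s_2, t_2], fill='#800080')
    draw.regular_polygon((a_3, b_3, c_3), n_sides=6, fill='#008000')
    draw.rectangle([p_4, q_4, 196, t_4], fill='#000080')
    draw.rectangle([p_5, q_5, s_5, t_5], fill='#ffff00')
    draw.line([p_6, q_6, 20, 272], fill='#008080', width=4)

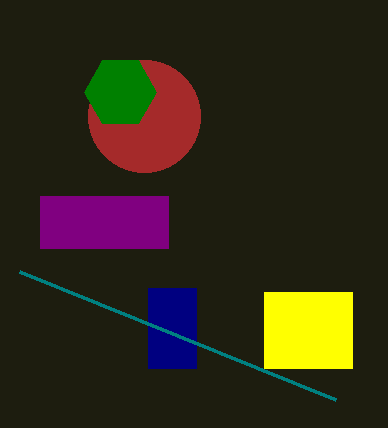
b_1 = 116
c_1 = 56
p_2 = 40
q_2 = 196
s_2 = 168
t_2 = 248
a_3 = 120
b_3 = 92
c_3 = 36
p_4 = 148
q_4 = 288
t_4 = 368
p_5 = 264
q_5 = 292
s_5 = 352
t_5 = 368
p_6 = 336
q_6 = 400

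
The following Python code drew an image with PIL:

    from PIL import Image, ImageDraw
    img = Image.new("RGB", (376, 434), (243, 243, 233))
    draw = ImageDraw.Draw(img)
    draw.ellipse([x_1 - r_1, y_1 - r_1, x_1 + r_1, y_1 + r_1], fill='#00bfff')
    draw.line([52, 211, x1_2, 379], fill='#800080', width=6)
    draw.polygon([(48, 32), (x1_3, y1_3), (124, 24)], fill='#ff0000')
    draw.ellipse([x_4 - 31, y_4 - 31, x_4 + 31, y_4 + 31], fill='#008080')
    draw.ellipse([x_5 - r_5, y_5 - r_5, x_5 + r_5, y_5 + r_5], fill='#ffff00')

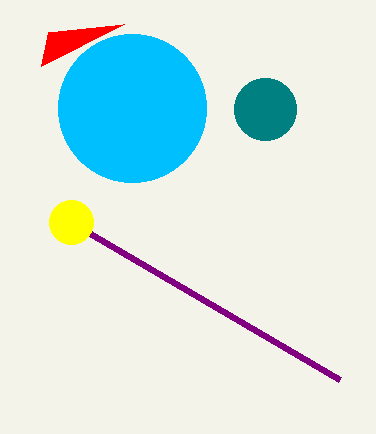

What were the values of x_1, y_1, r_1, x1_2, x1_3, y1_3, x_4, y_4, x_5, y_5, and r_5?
x_1 = 132, y_1 = 108, r_1 = 74, x1_2 = 339, x1_3 = 41, y1_3 = 66, x_4 = 265, y_4 = 109, x_5 = 71, y_5 = 222, r_5 = 22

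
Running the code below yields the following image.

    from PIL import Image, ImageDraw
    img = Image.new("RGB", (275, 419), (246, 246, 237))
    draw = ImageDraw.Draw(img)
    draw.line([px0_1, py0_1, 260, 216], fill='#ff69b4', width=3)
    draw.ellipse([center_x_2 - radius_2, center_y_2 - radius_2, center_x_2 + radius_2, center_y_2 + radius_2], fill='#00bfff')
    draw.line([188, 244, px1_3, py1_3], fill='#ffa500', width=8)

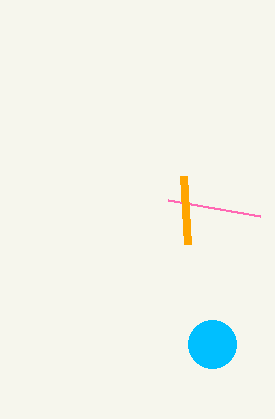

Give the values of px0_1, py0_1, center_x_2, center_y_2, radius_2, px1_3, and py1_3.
px0_1 = 168; py0_1 = 200; center_x_2 = 212; center_y_2 = 344; radius_2 = 24; px1_3 = 184; py1_3 = 176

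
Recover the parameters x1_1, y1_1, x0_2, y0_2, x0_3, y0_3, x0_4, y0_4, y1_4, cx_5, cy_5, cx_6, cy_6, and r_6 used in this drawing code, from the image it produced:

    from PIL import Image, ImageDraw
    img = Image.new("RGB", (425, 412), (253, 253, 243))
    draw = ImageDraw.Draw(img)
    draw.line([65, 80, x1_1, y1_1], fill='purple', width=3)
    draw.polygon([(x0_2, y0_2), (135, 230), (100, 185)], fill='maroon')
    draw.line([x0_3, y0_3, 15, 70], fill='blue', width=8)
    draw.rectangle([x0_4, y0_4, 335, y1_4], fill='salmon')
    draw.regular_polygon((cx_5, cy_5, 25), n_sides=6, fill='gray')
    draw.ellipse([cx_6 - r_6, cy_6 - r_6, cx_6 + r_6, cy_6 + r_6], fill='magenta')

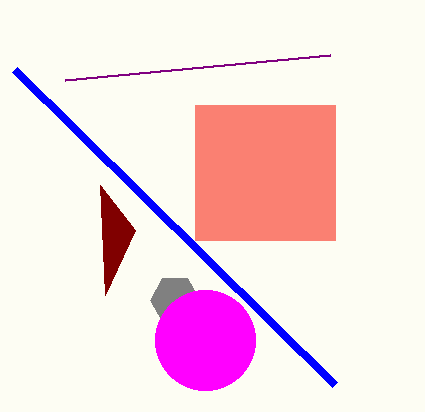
x1_1 = 330, y1_1 = 55, x0_2 = 105, y0_2 = 295, x0_3 = 335, y0_3 = 385, x0_4 = 195, y0_4 = 105, y1_4 = 240, cx_5 = 175, cy_5 = 300, cx_6 = 205, cy_6 = 340, r_6 = 50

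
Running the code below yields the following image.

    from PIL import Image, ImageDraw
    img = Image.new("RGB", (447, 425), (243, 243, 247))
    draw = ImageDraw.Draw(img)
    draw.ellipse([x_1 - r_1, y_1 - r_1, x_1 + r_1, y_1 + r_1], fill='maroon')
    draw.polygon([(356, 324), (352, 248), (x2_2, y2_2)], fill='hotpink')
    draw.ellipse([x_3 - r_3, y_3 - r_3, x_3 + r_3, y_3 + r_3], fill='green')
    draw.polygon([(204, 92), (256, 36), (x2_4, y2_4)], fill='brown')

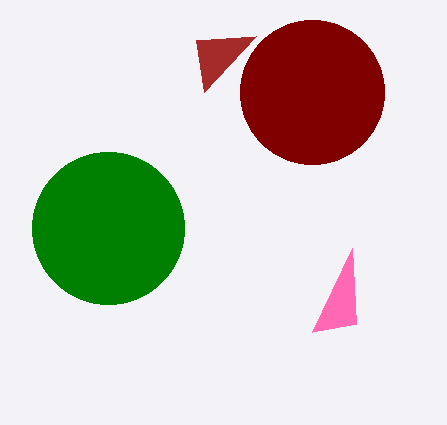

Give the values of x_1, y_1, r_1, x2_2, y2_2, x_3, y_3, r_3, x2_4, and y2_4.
x_1 = 312, y_1 = 92, r_1 = 72, x2_2 = 312, y2_2 = 332, x_3 = 108, y_3 = 228, r_3 = 76, x2_4 = 196, y2_4 = 40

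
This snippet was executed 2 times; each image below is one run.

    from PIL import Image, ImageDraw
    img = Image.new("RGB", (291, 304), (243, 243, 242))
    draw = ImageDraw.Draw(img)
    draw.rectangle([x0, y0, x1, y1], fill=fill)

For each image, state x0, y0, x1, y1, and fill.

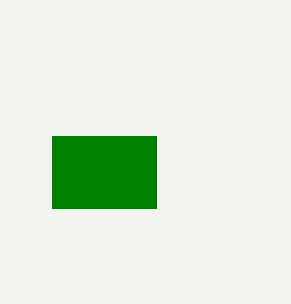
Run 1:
x0 = 52, y0 = 136, x1 = 156, y1 = 208, fill = 'green'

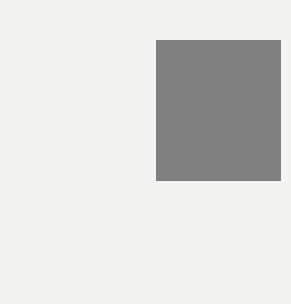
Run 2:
x0 = 156
y0 = 40
x1 = 280
y1 = 180
fill = 'gray'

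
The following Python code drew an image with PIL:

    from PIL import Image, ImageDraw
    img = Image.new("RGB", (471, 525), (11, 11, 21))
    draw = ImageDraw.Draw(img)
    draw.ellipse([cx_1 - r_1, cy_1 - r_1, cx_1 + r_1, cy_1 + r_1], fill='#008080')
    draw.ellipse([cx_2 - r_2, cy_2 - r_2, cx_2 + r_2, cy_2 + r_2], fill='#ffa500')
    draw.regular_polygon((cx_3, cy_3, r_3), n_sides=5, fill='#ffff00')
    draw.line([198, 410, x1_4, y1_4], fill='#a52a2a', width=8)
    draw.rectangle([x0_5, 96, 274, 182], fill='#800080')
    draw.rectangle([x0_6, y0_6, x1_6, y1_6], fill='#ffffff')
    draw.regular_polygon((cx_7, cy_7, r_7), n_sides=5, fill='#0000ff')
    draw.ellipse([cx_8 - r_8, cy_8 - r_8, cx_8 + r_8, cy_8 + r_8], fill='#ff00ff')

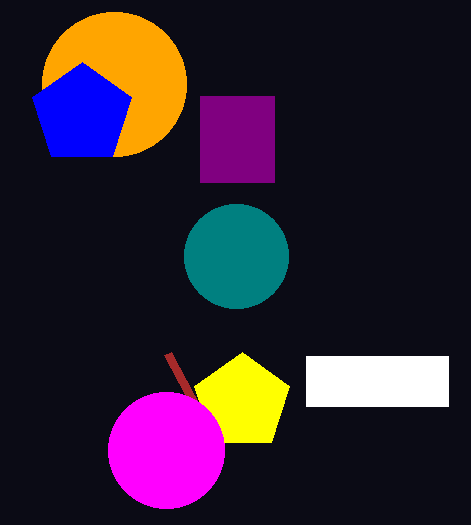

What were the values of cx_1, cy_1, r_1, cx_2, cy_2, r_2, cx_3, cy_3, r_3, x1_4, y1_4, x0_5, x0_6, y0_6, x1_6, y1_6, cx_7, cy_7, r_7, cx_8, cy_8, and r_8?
cx_1 = 236; cy_1 = 256; r_1 = 52; cx_2 = 114; cy_2 = 84; r_2 = 72; cx_3 = 242; cy_3 = 402; r_3 = 50; x1_4 = 168; y1_4 = 354; x0_5 = 200; x0_6 = 306; y0_6 = 356; x1_6 = 448; y1_6 = 406; cx_7 = 82; cy_7 = 114; r_7 = 52; cx_8 = 166; cy_8 = 450; r_8 = 58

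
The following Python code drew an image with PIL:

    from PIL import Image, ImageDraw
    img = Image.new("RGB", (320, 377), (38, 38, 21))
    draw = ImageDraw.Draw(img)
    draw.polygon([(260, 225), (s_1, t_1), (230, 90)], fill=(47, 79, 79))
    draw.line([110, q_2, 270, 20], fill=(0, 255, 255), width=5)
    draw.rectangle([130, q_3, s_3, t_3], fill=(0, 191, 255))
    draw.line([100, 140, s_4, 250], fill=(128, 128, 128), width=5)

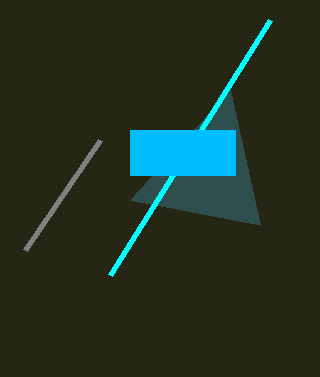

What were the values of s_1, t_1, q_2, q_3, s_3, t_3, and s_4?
s_1 = 130, t_1 = 200, q_2 = 275, q_3 = 130, s_3 = 235, t_3 = 175, s_4 = 25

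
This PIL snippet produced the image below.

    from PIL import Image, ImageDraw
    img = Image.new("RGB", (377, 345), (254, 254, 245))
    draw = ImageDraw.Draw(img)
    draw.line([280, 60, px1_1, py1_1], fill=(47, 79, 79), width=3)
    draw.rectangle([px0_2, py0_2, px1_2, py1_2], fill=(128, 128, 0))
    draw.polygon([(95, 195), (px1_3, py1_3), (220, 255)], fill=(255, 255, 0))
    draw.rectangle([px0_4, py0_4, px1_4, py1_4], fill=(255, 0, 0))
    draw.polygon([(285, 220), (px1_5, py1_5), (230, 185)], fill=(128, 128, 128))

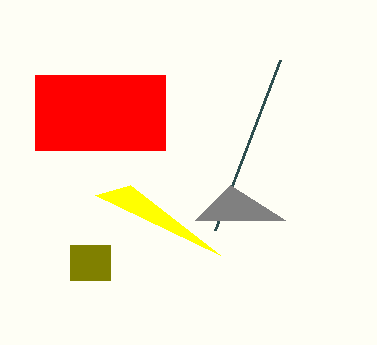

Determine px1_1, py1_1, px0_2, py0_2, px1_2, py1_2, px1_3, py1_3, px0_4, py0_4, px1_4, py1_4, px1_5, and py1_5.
px1_1 = 215, py1_1 = 230, px0_2 = 70, py0_2 = 245, px1_2 = 110, py1_2 = 280, px1_3 = 130, py1_3 = 185, px0_4 = 35, py0_4 = 75, px1_4 = 165, py1_4 = 150, px1_5 = 195, py1_5 = 220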